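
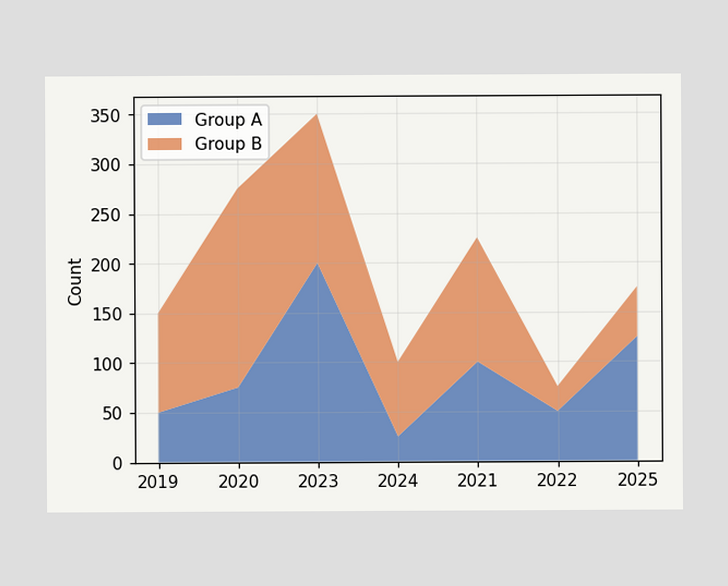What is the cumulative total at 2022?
75

The stacked total at 2022 reaches 75.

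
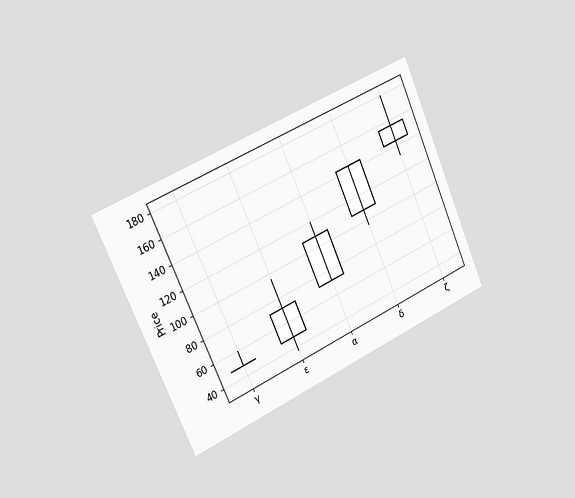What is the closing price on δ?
144

The chart is tilted about 24° counter-clockwise and viewed slightly from the left. The δ candle closes at 144.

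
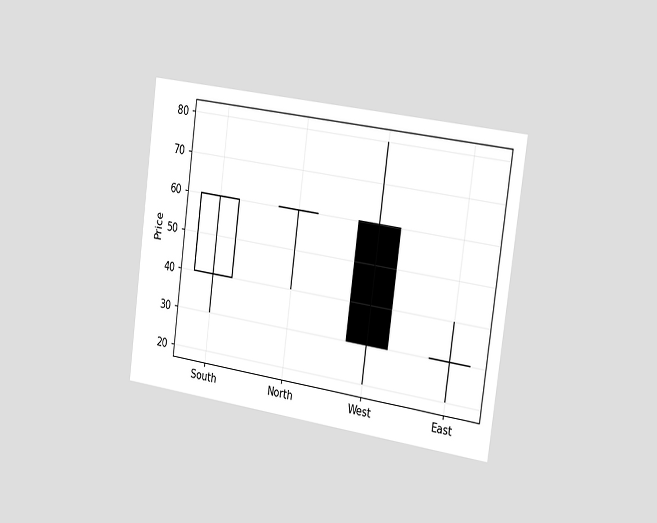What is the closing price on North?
60

The chart is tilted about 8° clockwise and viewed slightly from the right. The North candle closes at 60.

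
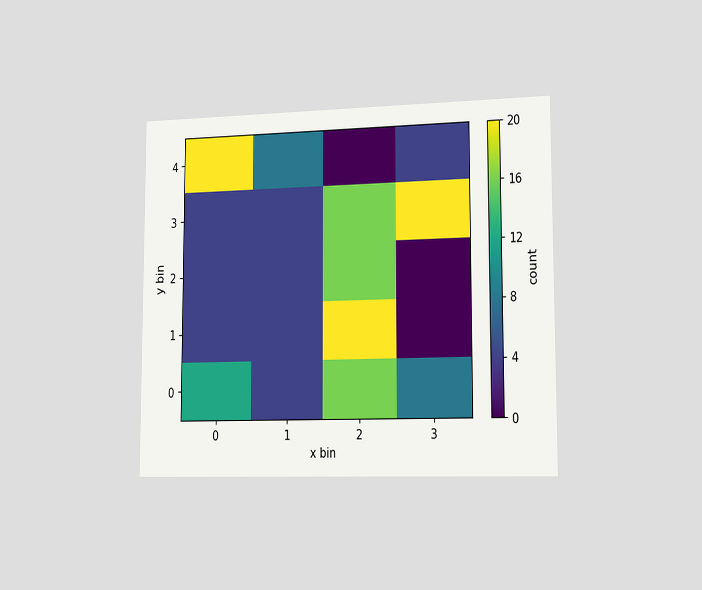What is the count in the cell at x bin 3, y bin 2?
0

The chart is viewed slightly from the right. Matching the cell (3, 2) against the colorbar gives 0.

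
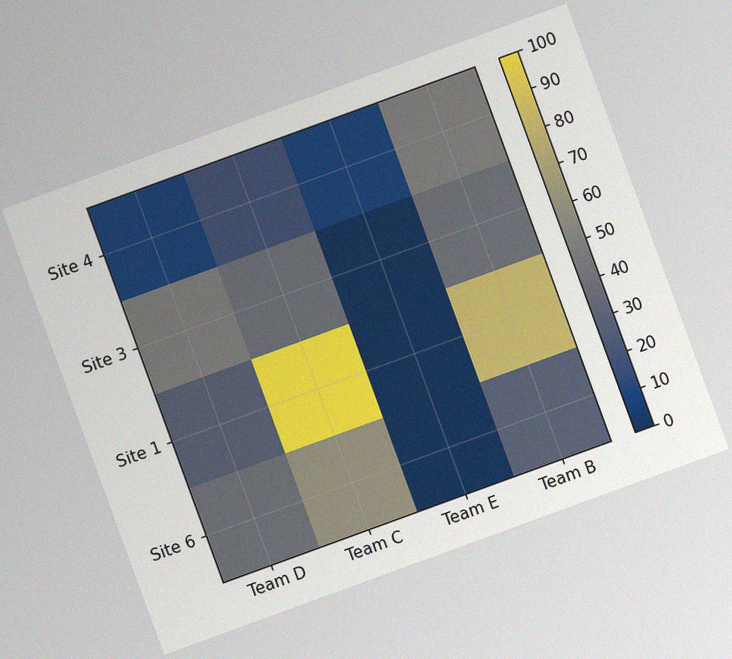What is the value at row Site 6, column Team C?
60

The chart is tilted about 20° counter-clockwise, with some photo noise. Matching cell (Site 6, Team C) against the colorbar gives 60.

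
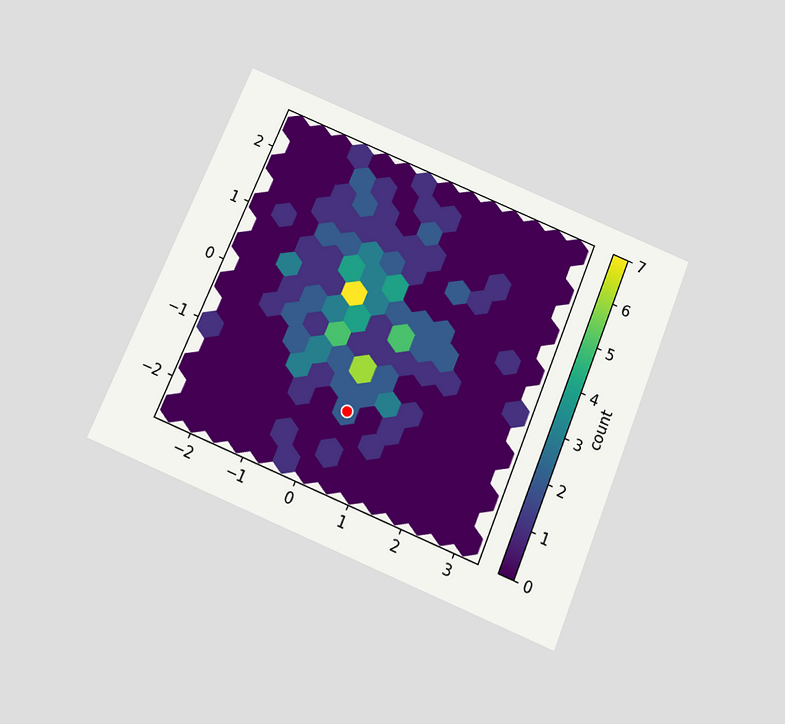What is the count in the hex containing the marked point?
2

The chart is tilted about 22° clockwise and viewed slightly from below. The marked hex reads 2 on the colorbar.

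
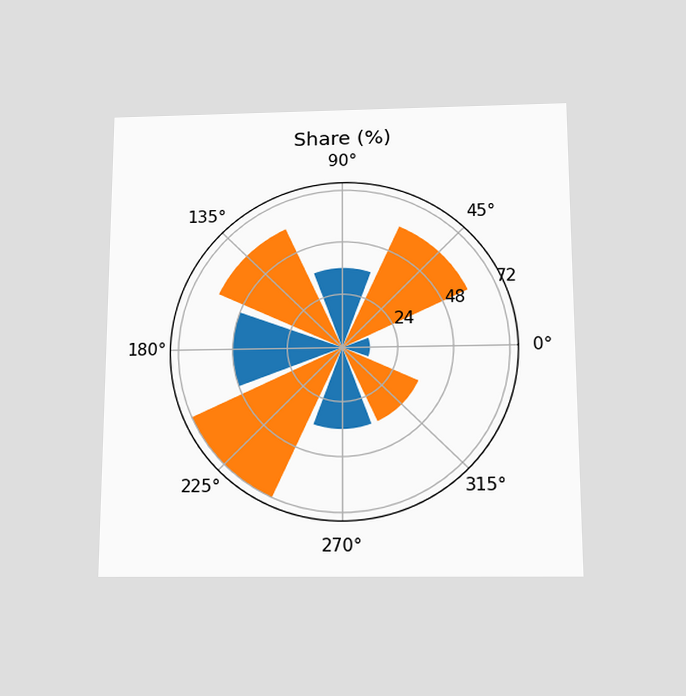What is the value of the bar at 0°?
The chart is viewed slightly from below. The bar at 0° reaches 12% on the radial axis.

12%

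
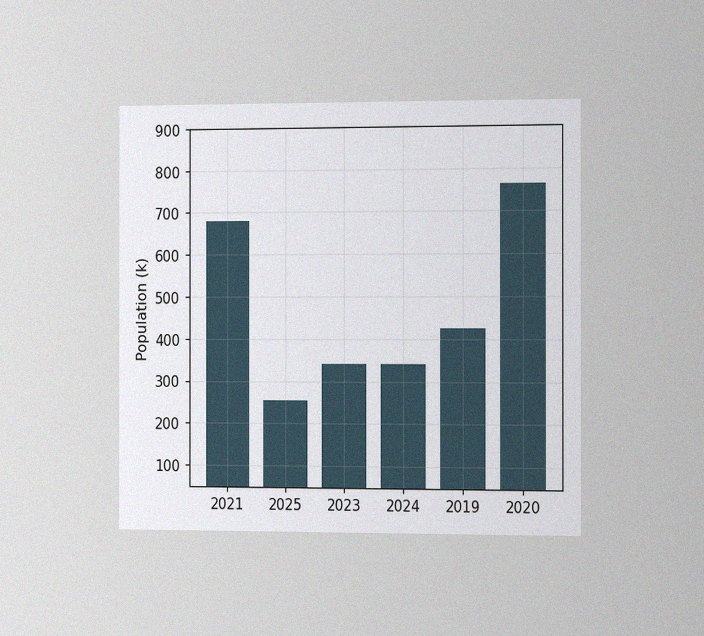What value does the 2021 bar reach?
680k

The chart is viewed slightly from the right, with some photo noise. Reading along the chart's y-axis, the 2021 bar reaches 680k.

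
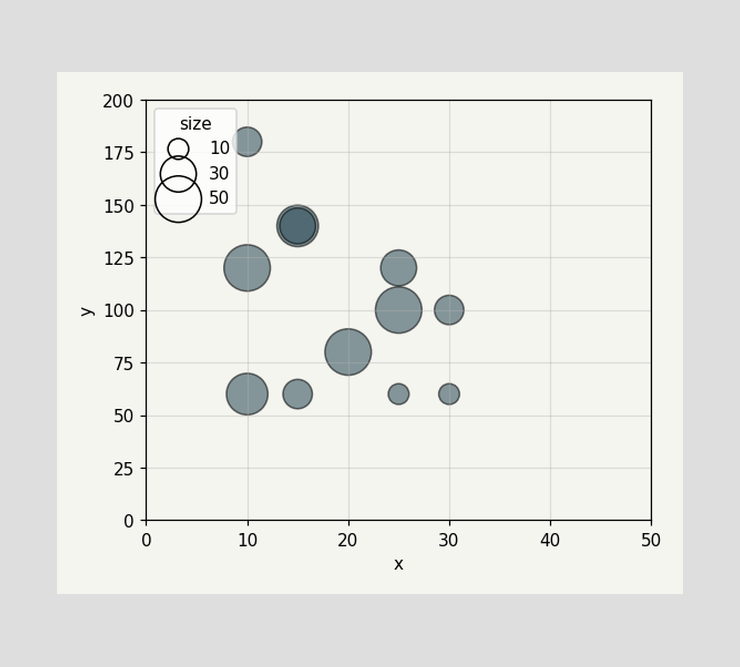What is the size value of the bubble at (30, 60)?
Matching the bubble at (30, 60) against the size legend gives 10.

10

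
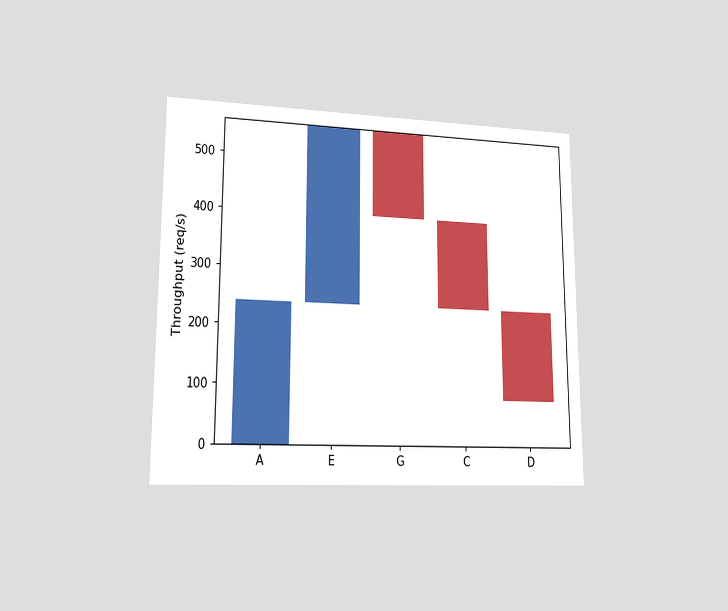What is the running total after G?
400req/s

The chart is viewed at a slight angle. After G the running total reaches 400req/s.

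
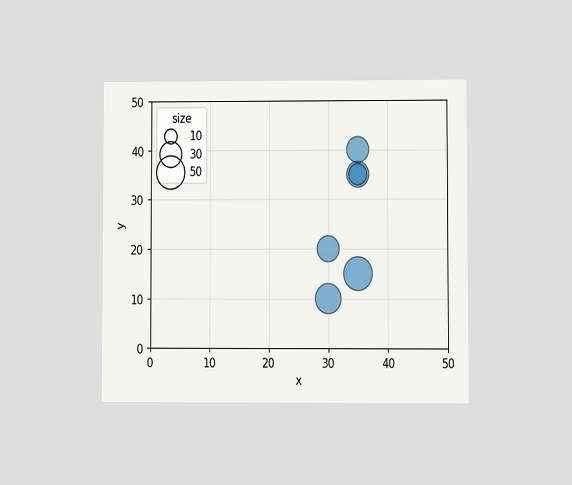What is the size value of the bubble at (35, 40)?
30

The chart is viewed at a slight angle. Matching the bubble at (35, 40) against the size legend gives 30.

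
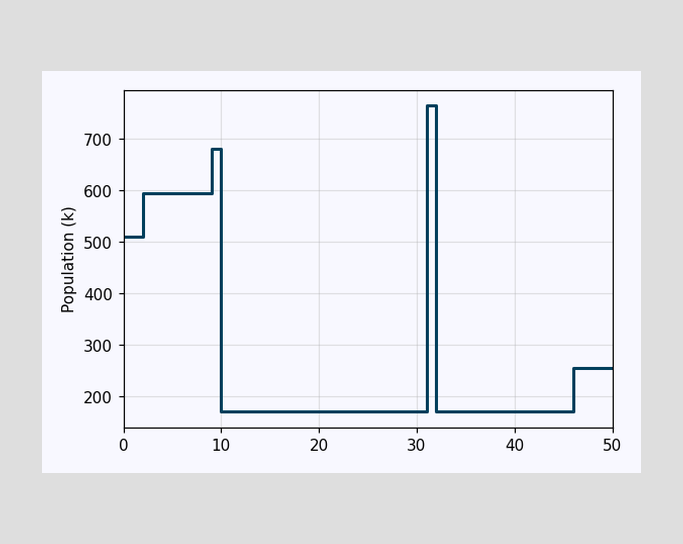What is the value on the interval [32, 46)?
170k

On [32, 46) the step sits at 170k.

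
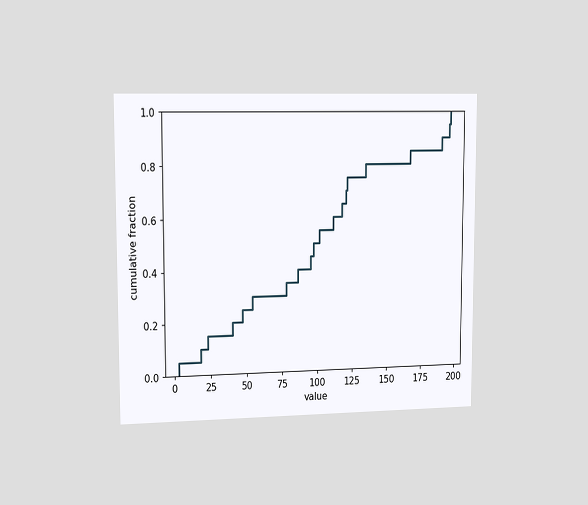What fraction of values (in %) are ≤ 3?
The chart is viewed slightly from the left. At x=3 the ECDF step is at 5%.

5%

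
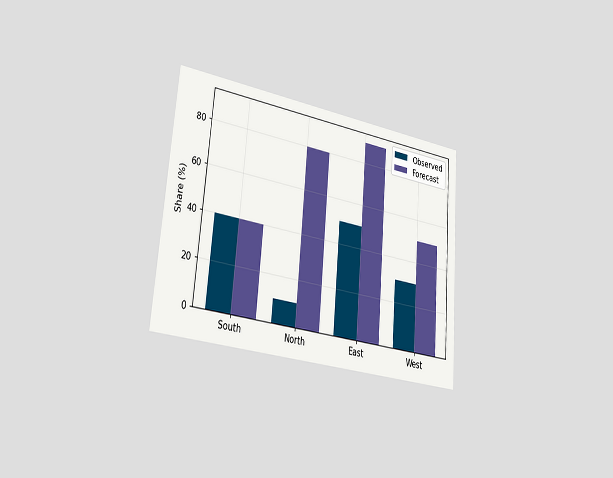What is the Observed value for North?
The chart is tilted about 5° clockwise and viewed slightly from the left. The Observed bar at North reaches 10% on the y-axis.

10%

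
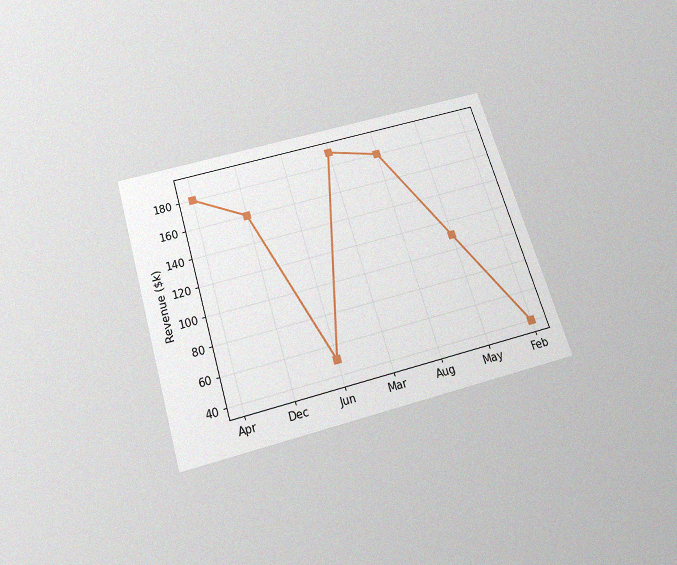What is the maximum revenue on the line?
$190k

The chart is tilted about 17° counter-clockwise and viewed slightly from below, with some photo noise. The highest point is at Mar, and reading across to the y-axis gives $190k.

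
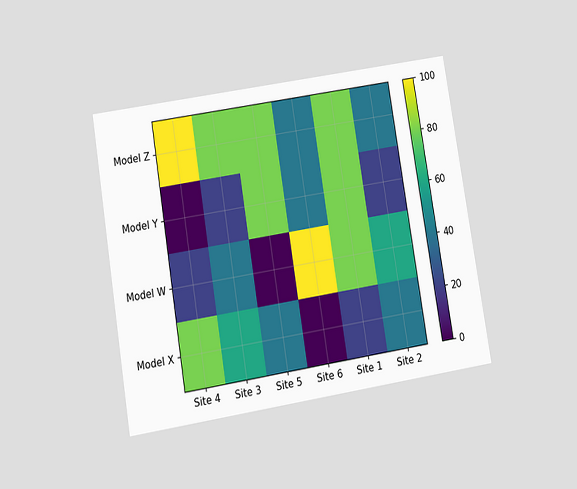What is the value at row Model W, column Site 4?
The chart is tilted about 9° counter-clockwise and viewed at a slight angle. Matching cell (Model W, Site 4) against the colorbar gives 20.

20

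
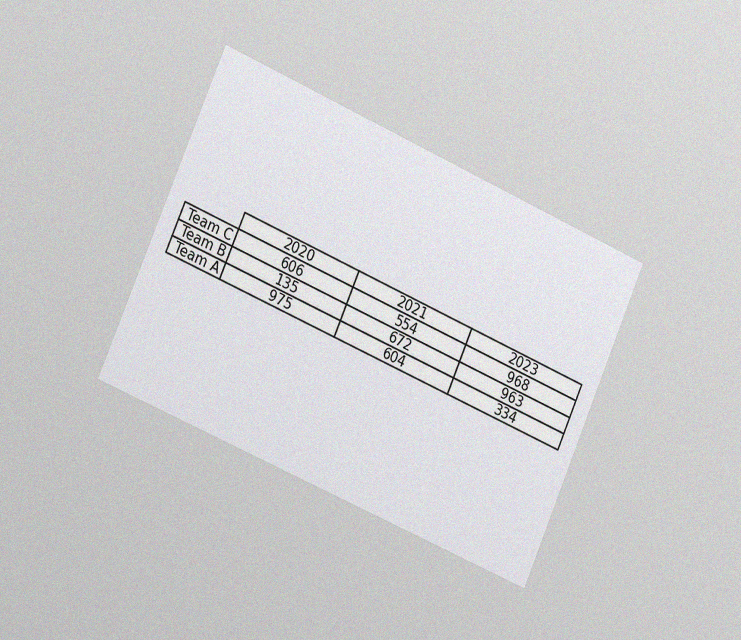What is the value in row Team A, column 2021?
The chart is tilted about 24° clockwise and viewed slightly from the left, with some photo noise. The (Team A, 2021) cell reads 604.

604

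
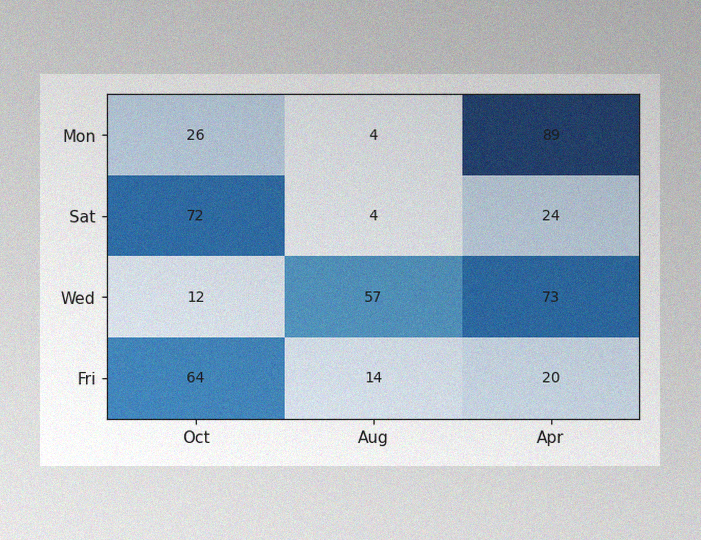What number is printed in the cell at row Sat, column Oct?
72

The image has some photo noise and uneven lighting. The (Sat, Oct) cell reads 72.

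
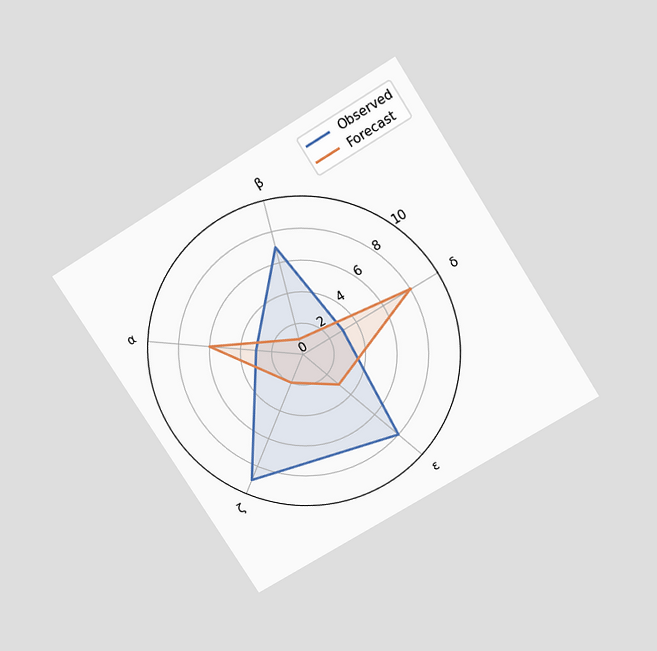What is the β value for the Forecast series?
The chart is tilted about 32° counter-clockwise and viewed slightly from above. On the β axis, Forecast reaches 1.

1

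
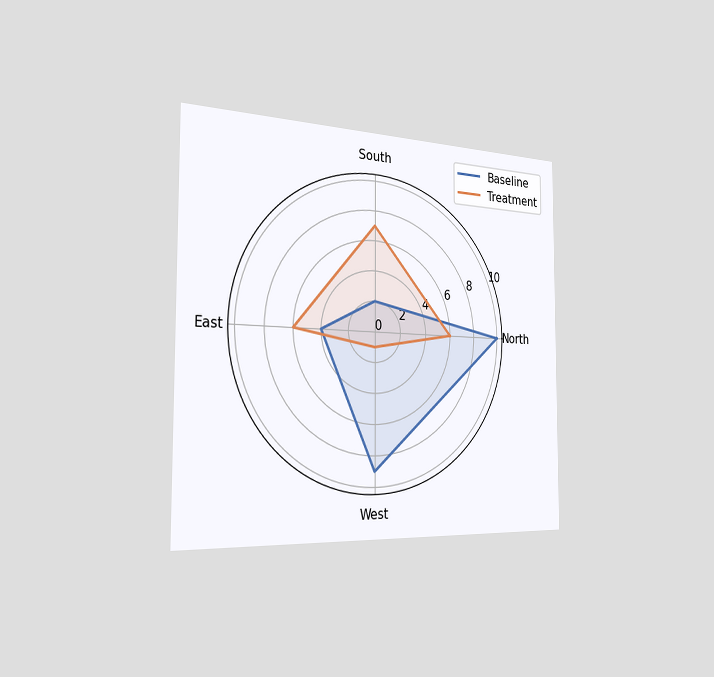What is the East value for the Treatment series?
6

The chart is viewed slightly from the left. On the East axis, Treatment reaches 6.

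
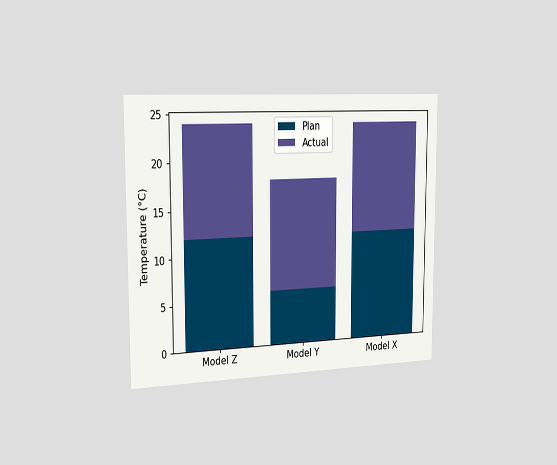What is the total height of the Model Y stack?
The chart is viewed slightly from the left. The Model Y stack's top reaches 18°C on the y-axis.

18°C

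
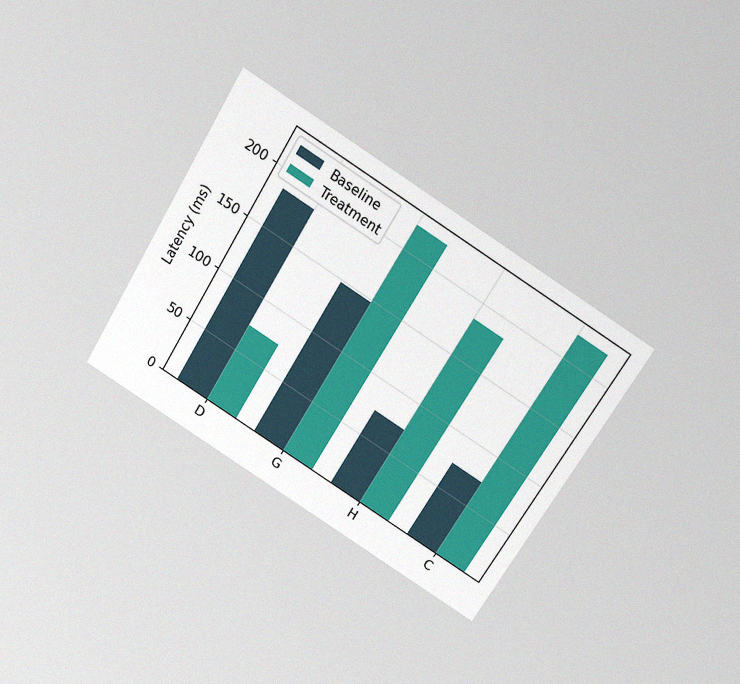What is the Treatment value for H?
185ms

The chart is tilted about 31° clockwise and viewed slightly from above, with some photo noise. The Treatment bar at H reaches 185ms on the y-axis.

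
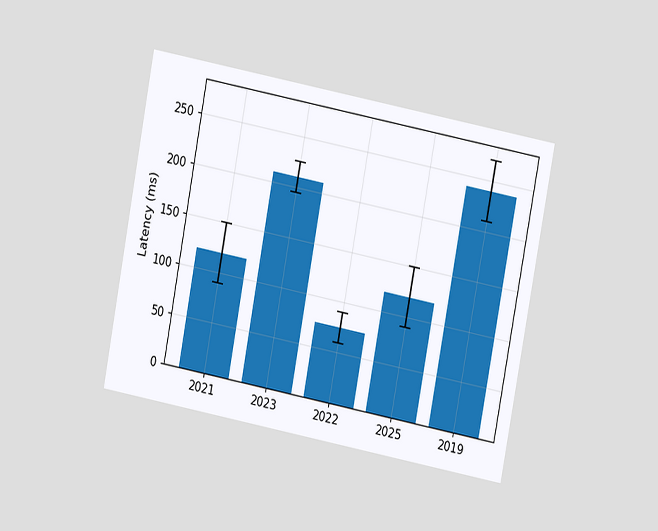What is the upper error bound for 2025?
The chart is tilted about 11° clockwise and viewed at a slight angle. The 2025 bar's upper whisker reaches 150ms.

150ms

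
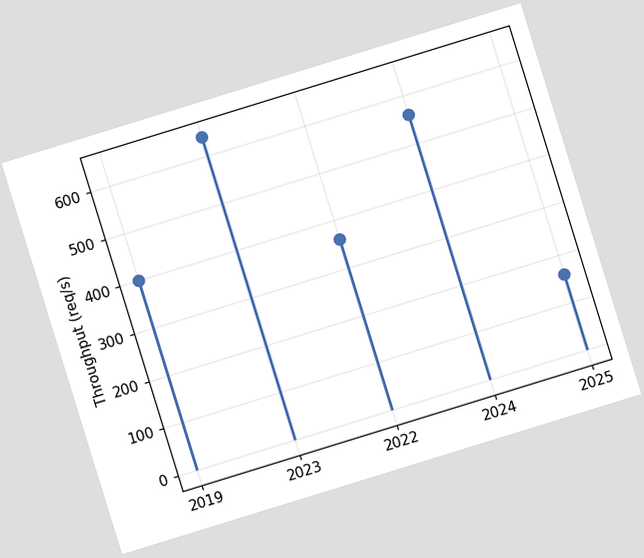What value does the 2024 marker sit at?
560req/s

The chart is tilted about 17° counter-clockwise. The 2024 marker sits at 560req/s.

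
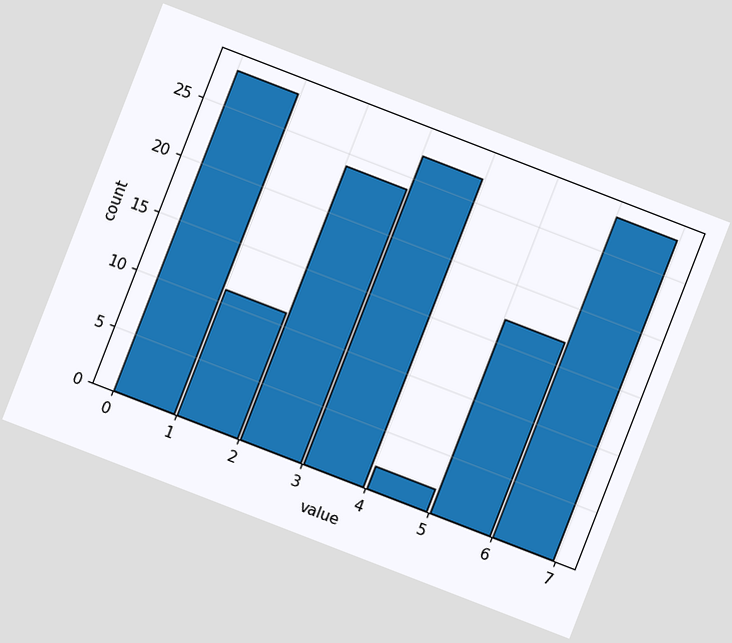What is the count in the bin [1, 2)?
The chart is tilted about 21° clockwise. The [1, 2) bin has height 11.

11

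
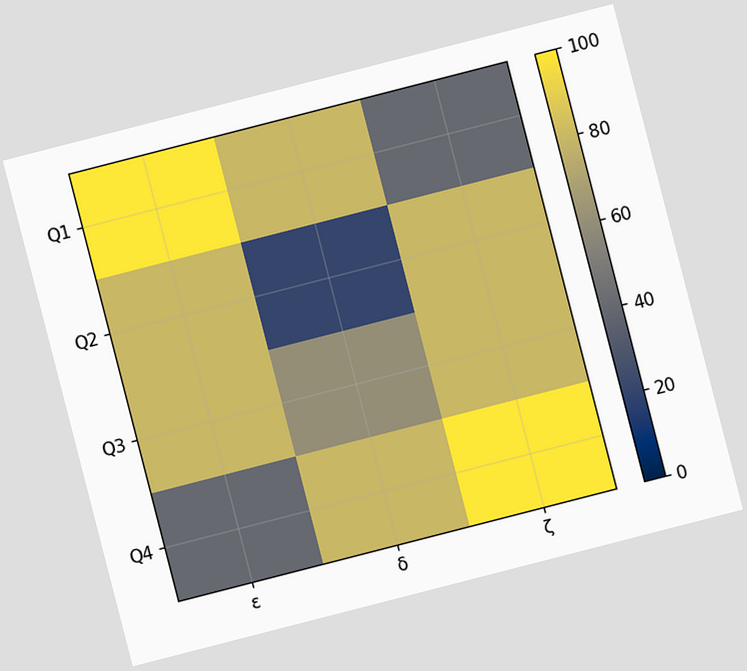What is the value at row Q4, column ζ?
The chart is tilted about 14° counter-clockwise. Matching cell (Q4, ζ) against the colorbar gives 100.

100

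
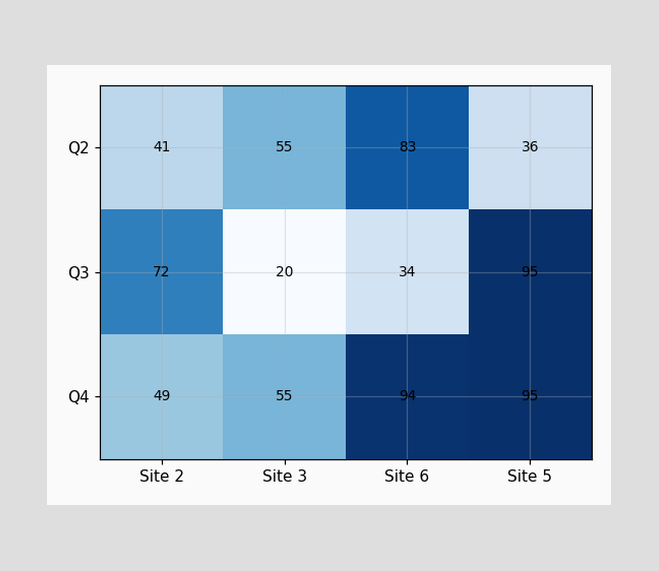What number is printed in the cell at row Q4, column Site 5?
The (Q4, Site 5) cell reads 95.

95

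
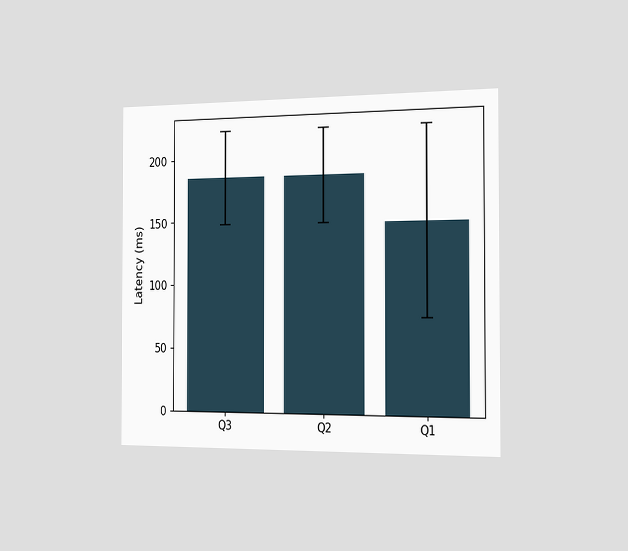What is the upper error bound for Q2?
222ms

The chart is viewed slightly from the right. The Q2 bar's upper whisker reaches 222ms.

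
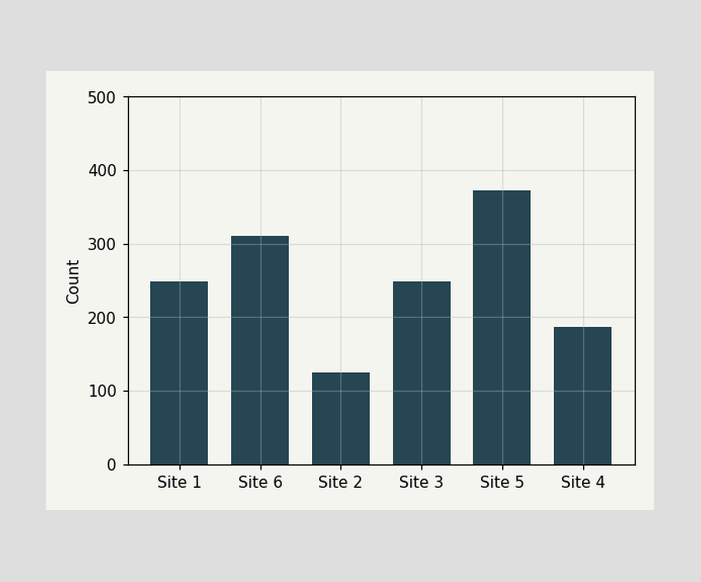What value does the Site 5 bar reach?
372

Reading along the chart's y-axis, the Site 5 bar reaches 372.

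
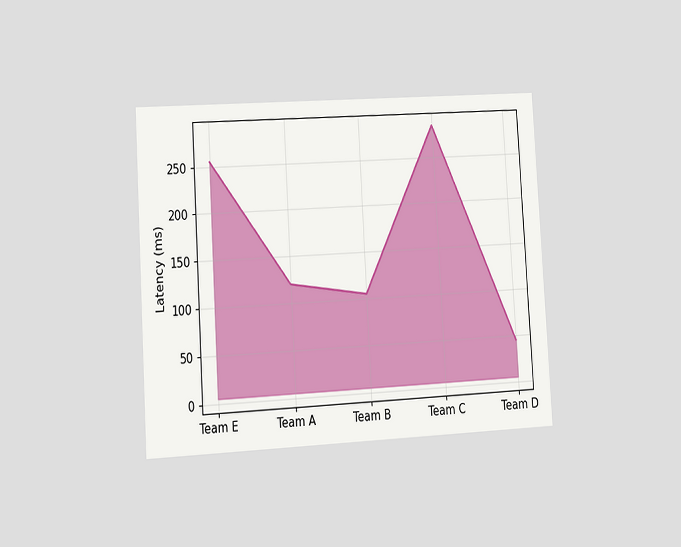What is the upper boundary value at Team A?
120ms

The chart is tilted about 3° counter-clockwise and viewed slightly from the left. At Team A the upper boundary is at 120ms.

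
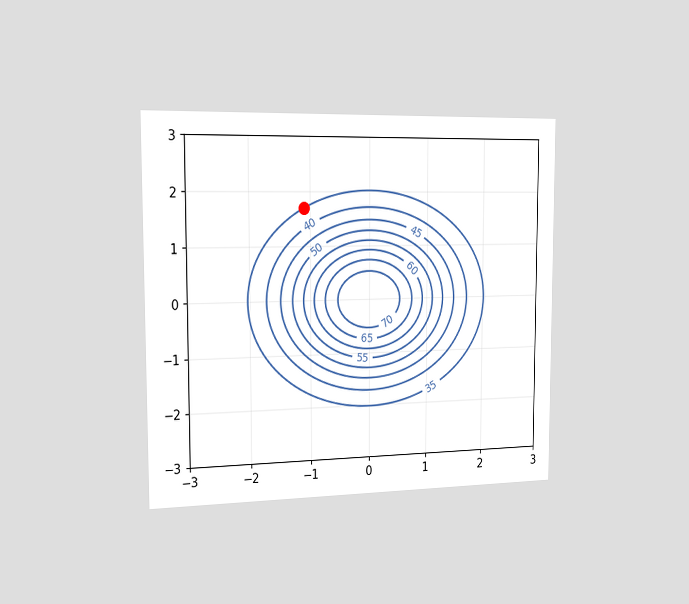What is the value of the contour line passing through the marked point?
The chart is viewed slightly from the left. The marked point sits on the contour labelled 35.

35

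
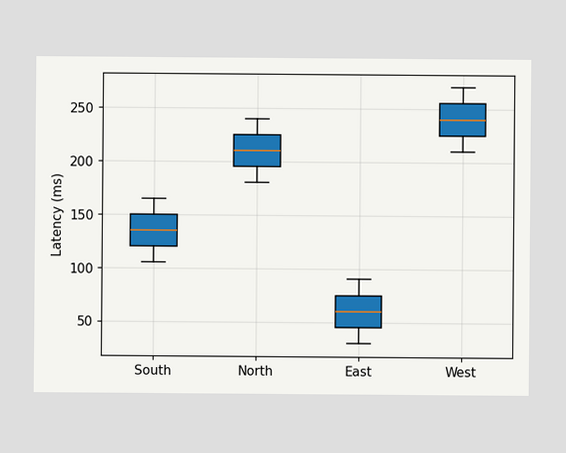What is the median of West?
The median line in the West box sits at 240ms.

240ms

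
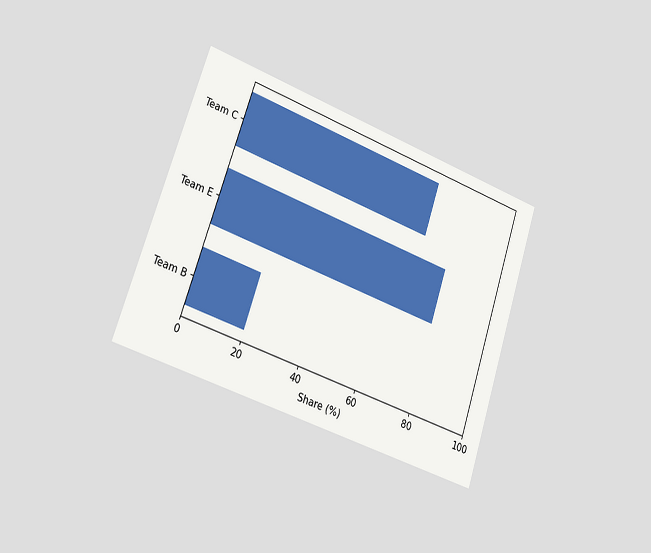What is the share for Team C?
The chart is tilted about 19° clockwise and viewed slightly from the left. Reading along the chart's x-axis, the Team C bar reaches 70%.

70%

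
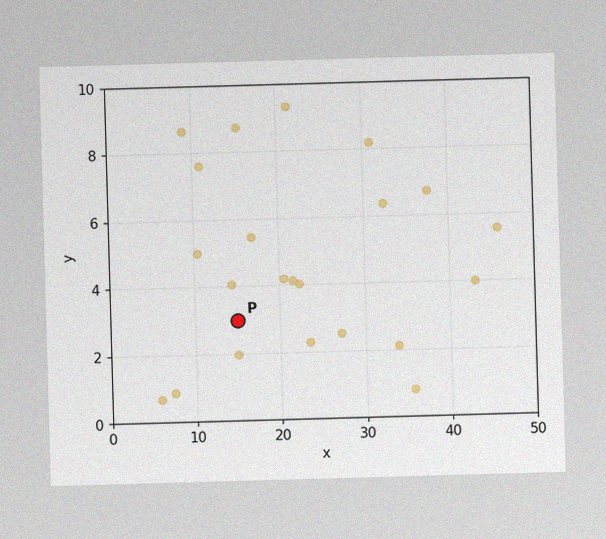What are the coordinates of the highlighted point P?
(15, 3)

The image has some photo noise and uneven lighting. Following the gridlines from P to each axis, P sits at (15, 3).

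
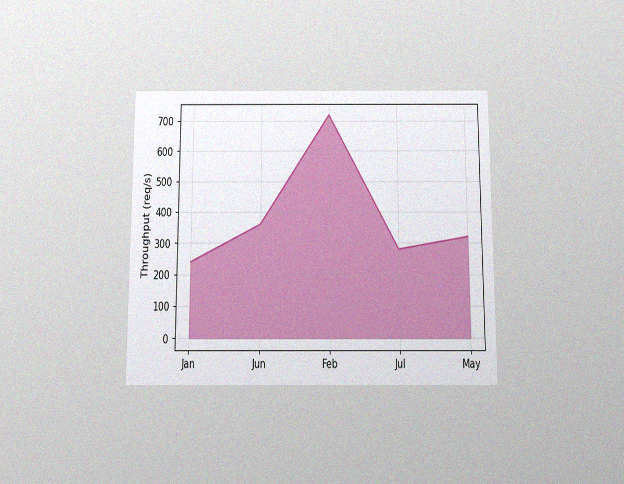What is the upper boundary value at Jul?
The chart is viewed slightly from below, with some photo noise. At Jul the upper boundary is at 280req/s.

280req/s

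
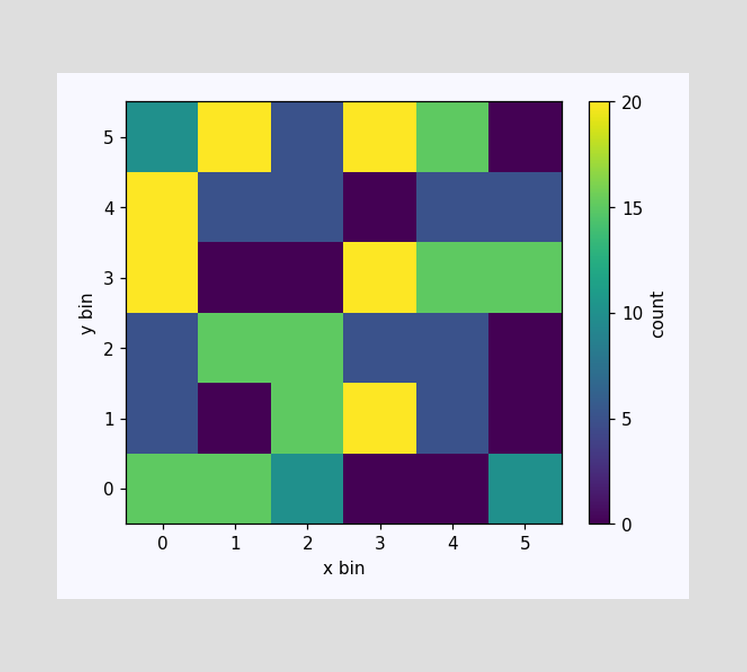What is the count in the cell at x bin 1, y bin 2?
Matching the cell (1, 2) against the colorbar gives 15.

15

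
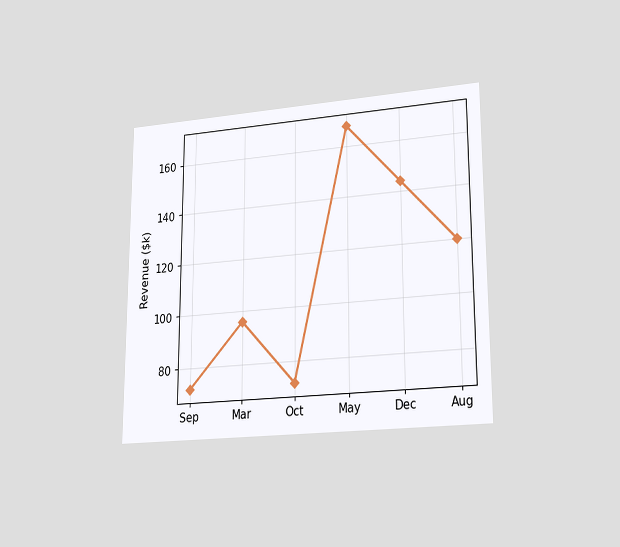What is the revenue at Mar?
$96k

The chart is viewed at a slight angle. At Mar, the line is at $96k.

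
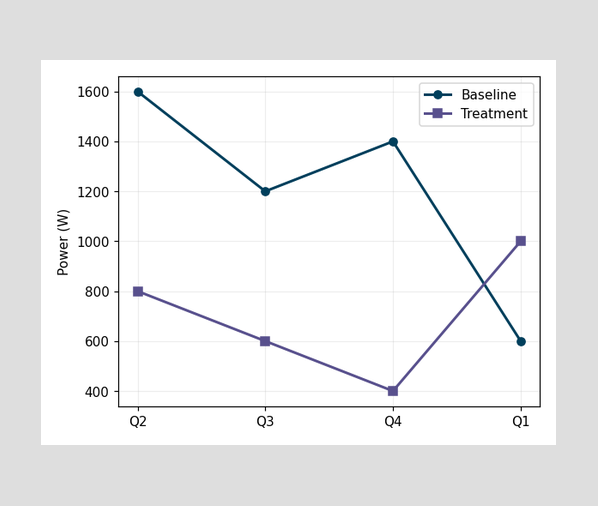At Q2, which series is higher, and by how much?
At Q2, Baseline sits above the other line by 800W.

Baseline, by 800W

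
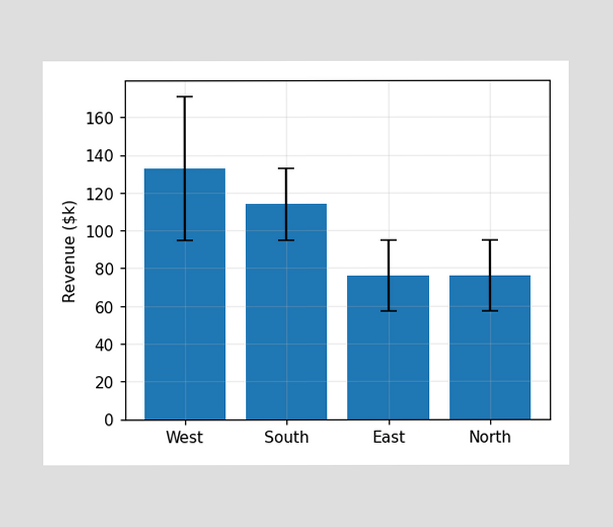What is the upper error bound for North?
$95k

The North bar's upper whisker reaches $95k.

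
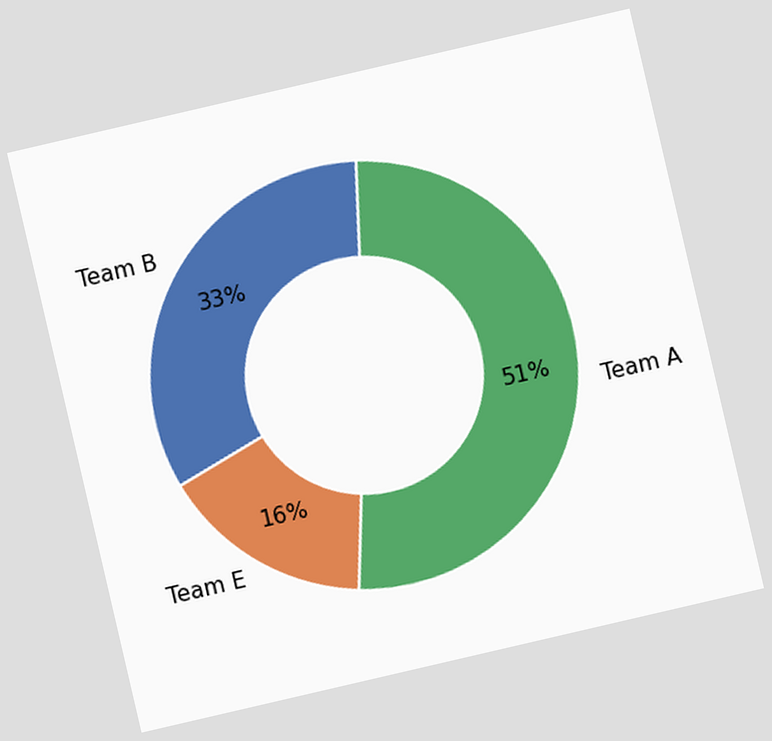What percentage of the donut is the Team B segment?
33%

The chart is tilted about 13° counter-clockwise. The Team B segment takes up 33% of the ring.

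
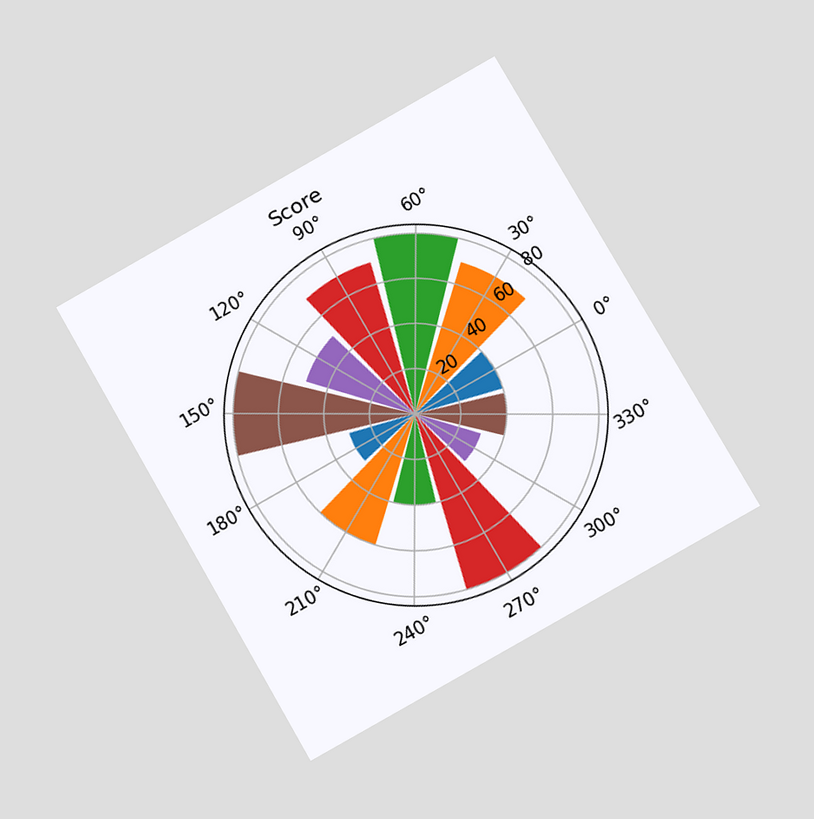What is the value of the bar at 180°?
The chart is tilted about 30° counter-clockwise and viewed at a slight angle. The bar at 180° reaches 30 on the radial axis.

30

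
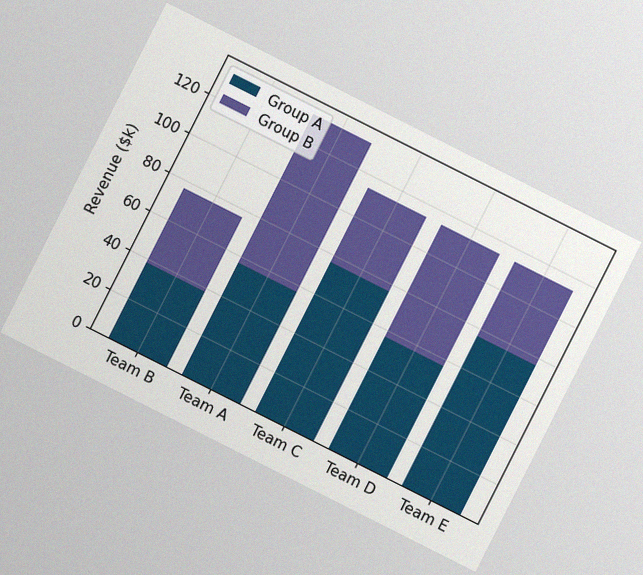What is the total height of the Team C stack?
The chart is tilted about 27° clockwise, with some photo noise. The Team C stack's top reaches $114k on the y-axis.

$114k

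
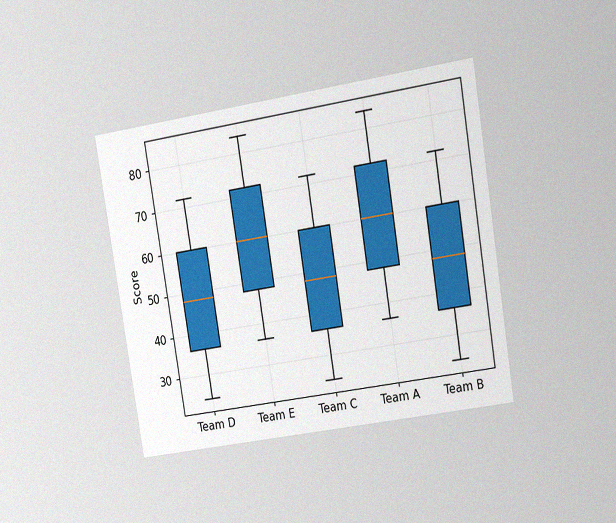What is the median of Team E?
The chart is tilted about 9° counter-clockwise and viewed at a slight angle, with some photo noise. The median line in the Team E box sits at 60.

60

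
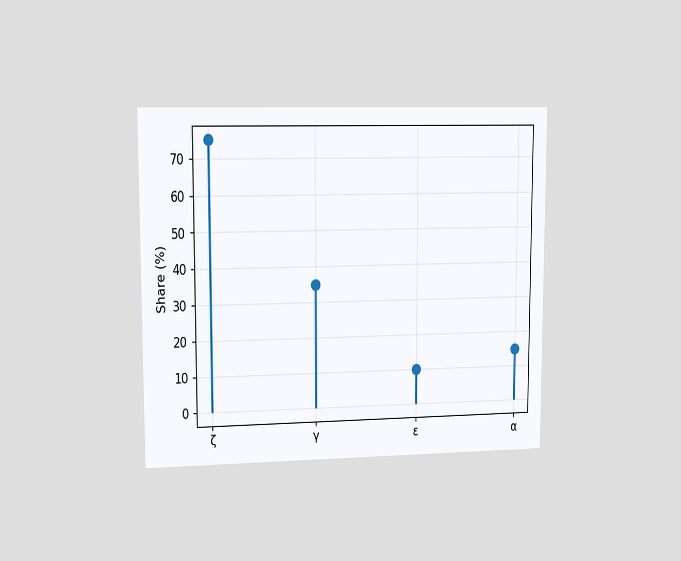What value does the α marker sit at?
The chart is viewed slightly from the left. The α marker sits at 15%.

15%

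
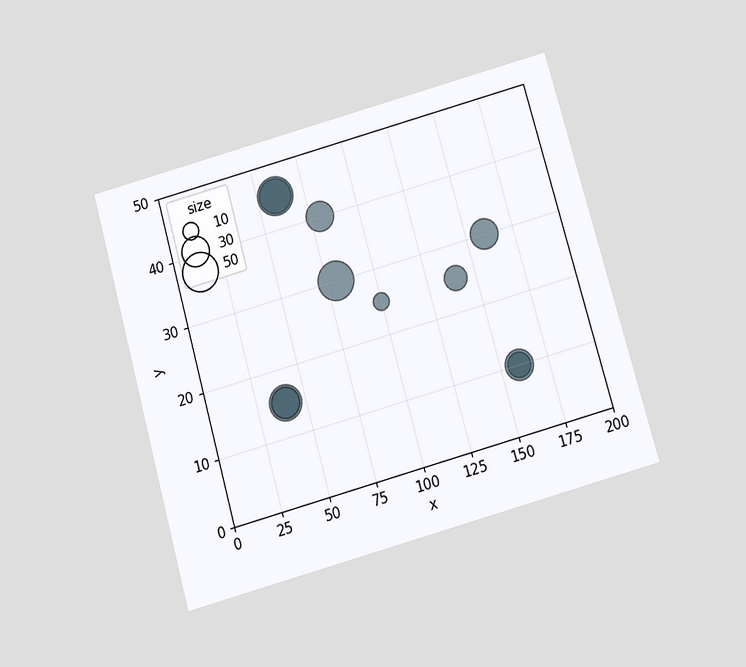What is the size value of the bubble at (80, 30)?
50

The chart is tilted about 16° counter-clockwise and viewed slightly from below. Matching the bubble at (80, 30) against the size legend gives 50.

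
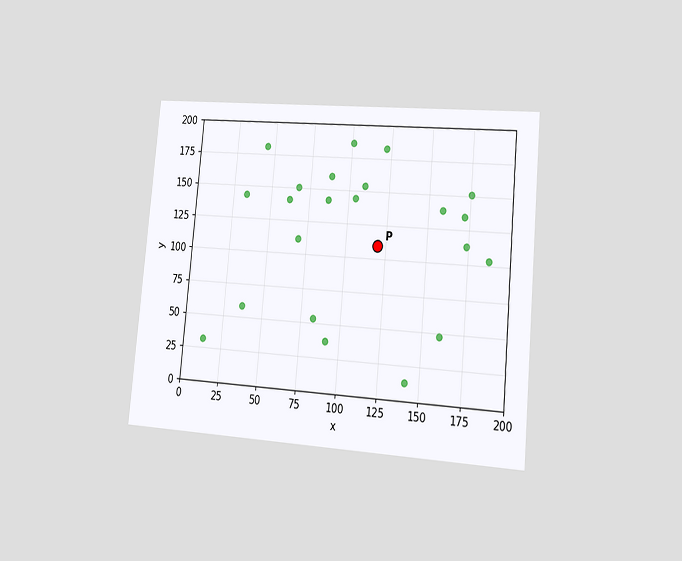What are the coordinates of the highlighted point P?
(120, 110)

The chart is tilted about 5° clockwise and viewed slightly from the right. Following the gridlines from P to each axis, P sits at (120, 110).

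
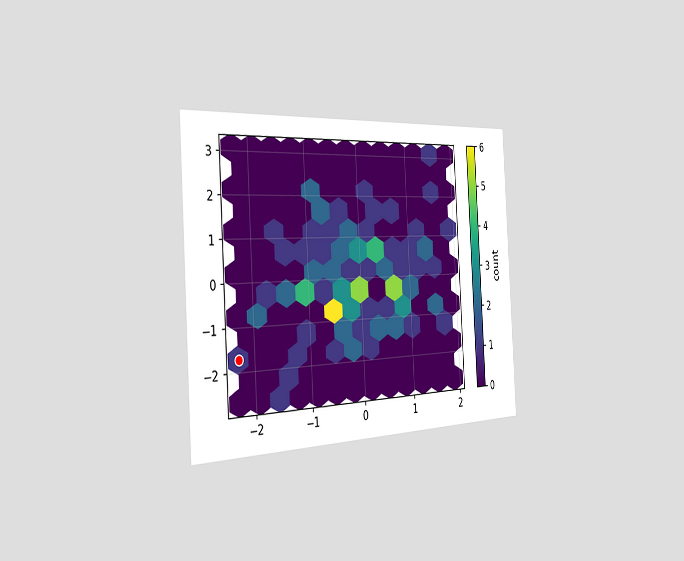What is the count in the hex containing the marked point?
1

The chart is tilted about 3° counter-clockwise and viewed slightly from the left. The marked hex reads 1 on the colorbar.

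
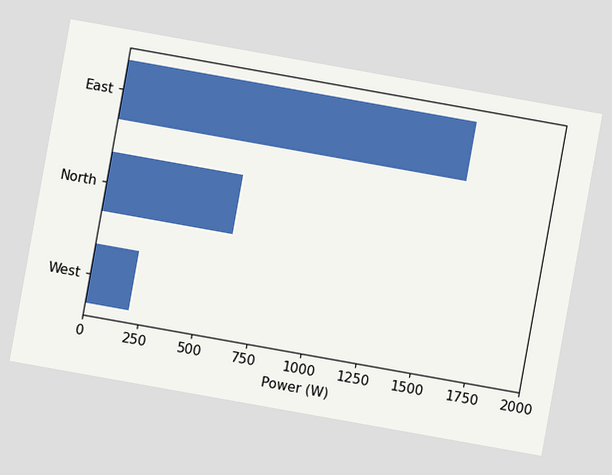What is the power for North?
600W

The chart is tilted about 10° clockwise. Reading along the chart's x-axis, the North bar reaches 600W.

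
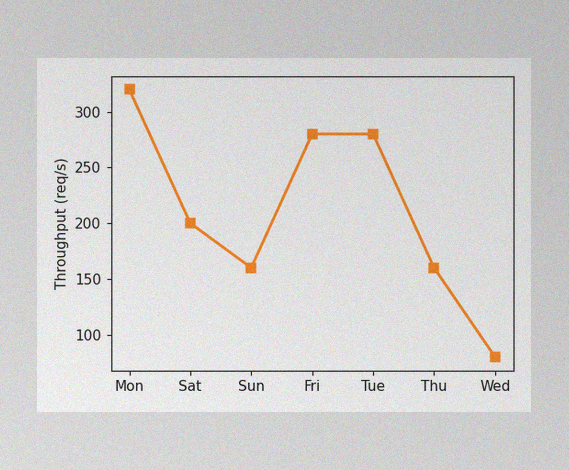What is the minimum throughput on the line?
The image has some photo noise and uneven lighting. The lowest point is at Wed, and reading across to the y-axis gives 80req/s.

80req/s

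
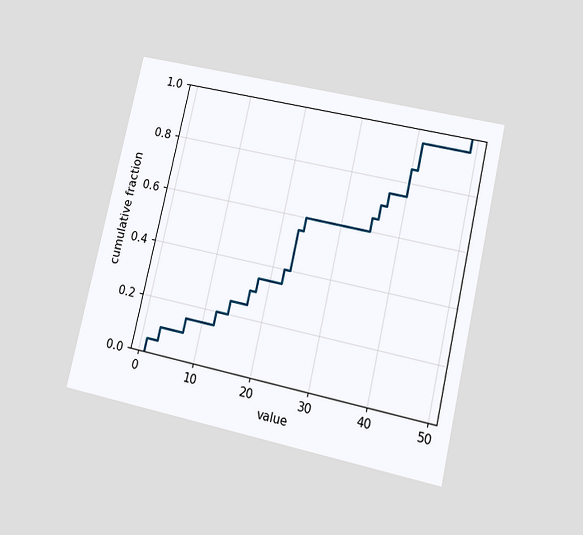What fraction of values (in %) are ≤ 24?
The chart is tilted about 13° clockwise and viewed at a slight angle. At x=24 the ECDF step is at 60%.

60%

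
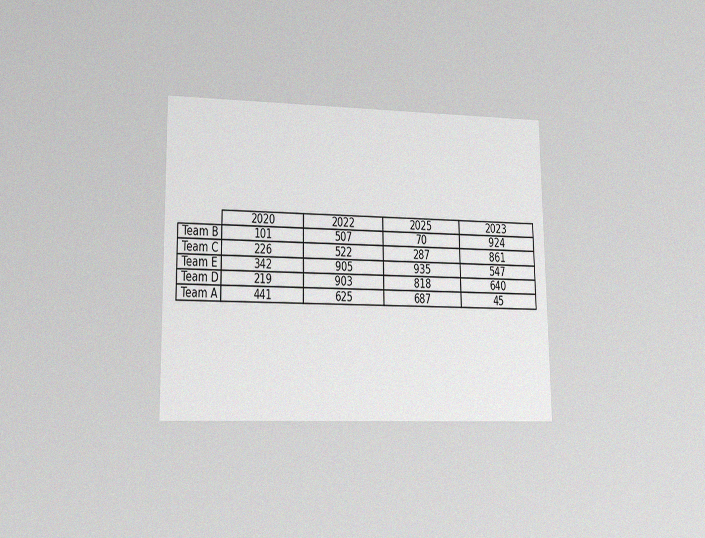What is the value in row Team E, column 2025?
935

The chart is viewed at a slight angle, with some photo noise. The (Team E, 2025) cell reads 935.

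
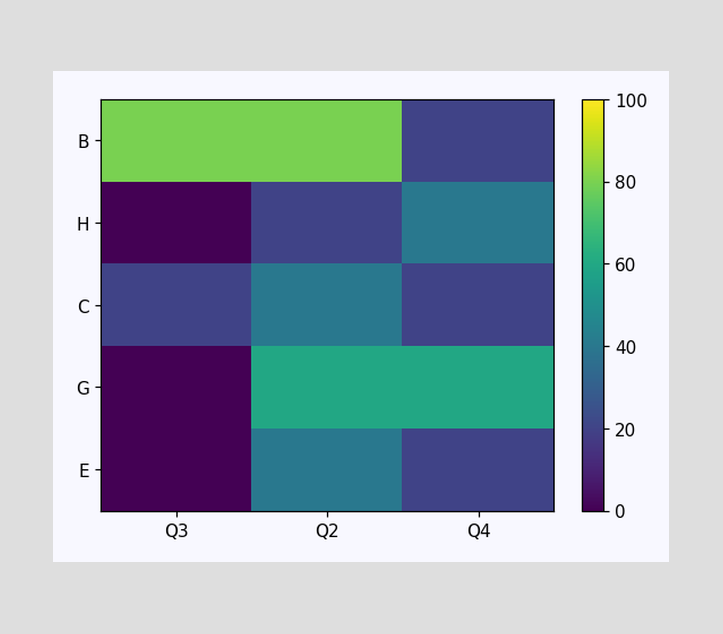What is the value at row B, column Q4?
20

Matching cell (B, Q4) against the colorbar gives 20.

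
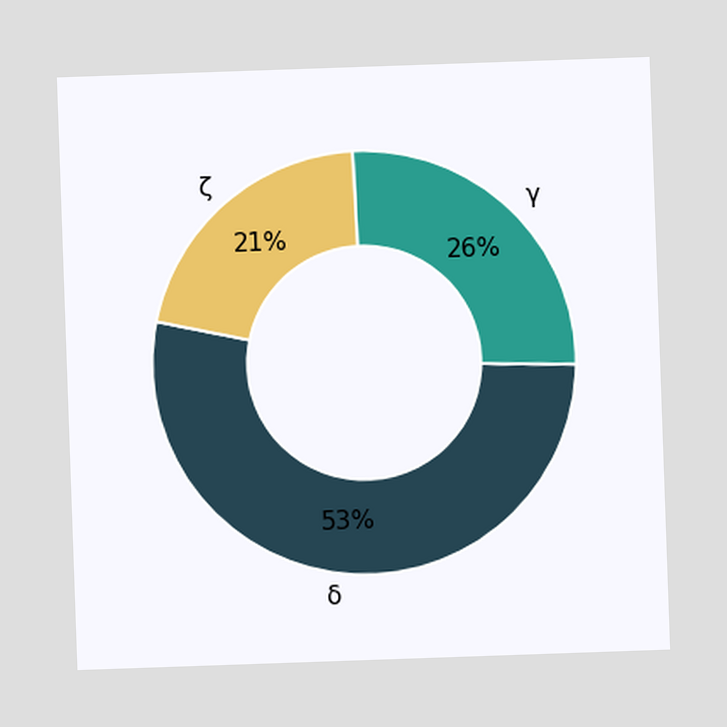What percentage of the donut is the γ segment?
26%

The γ segment takes up 26% of the ring.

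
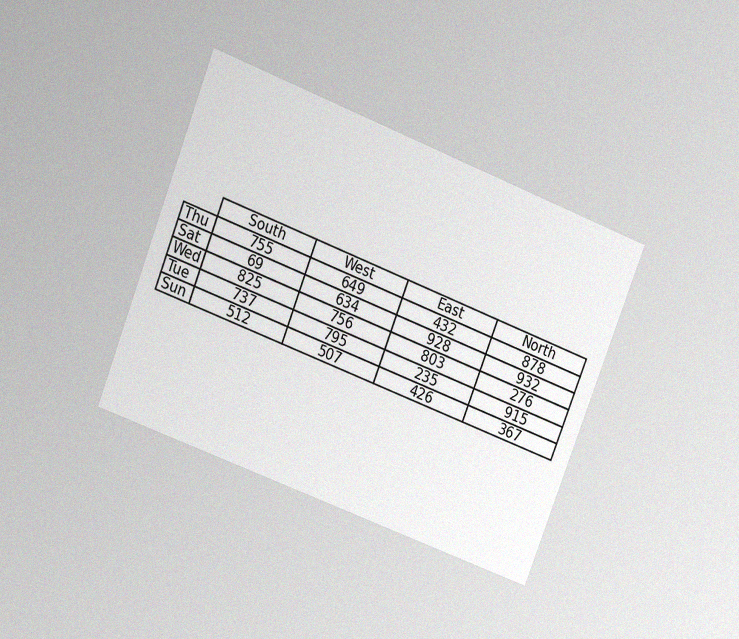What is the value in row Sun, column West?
The chart is tilted about 21° clockwise and viewed at a slight angle, with some photo noise. The (Sun, West) cell reads 507.

507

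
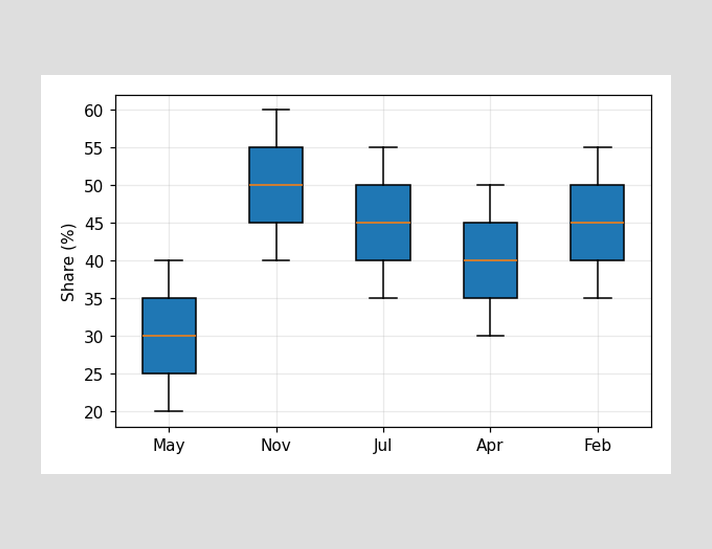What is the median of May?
30%

The median line in the May box sits at 30%.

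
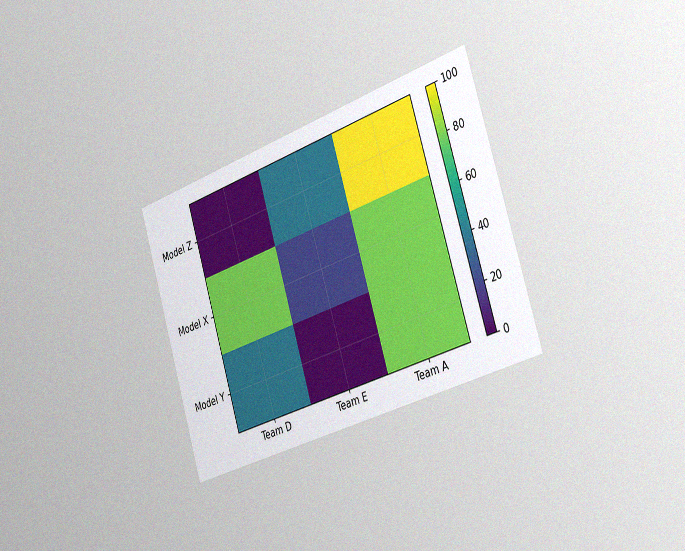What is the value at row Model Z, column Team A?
The chart is tilted about 18° counter-clockwise and viewed slightly from the right, with some photo noise. Matching cell (Model Z, Team A) against the colorbar gives 100.

100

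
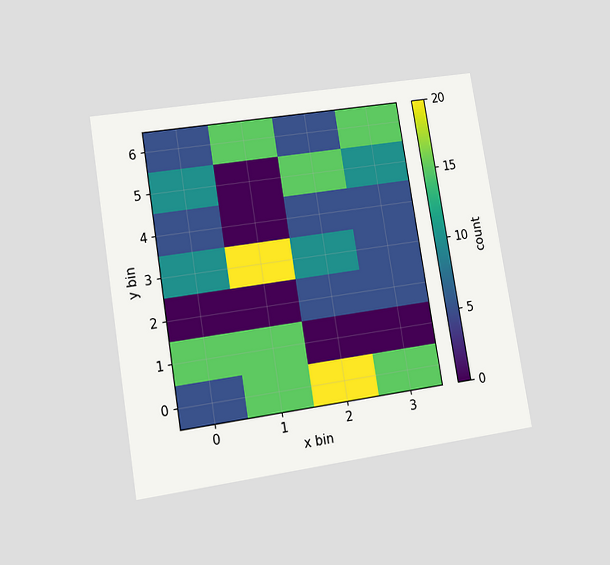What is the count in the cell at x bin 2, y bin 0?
20

The chart is tilted about 9° counter-clockwise and viewed at a slight angle. Matching the cell (2, 0) against the colorbar gives 20.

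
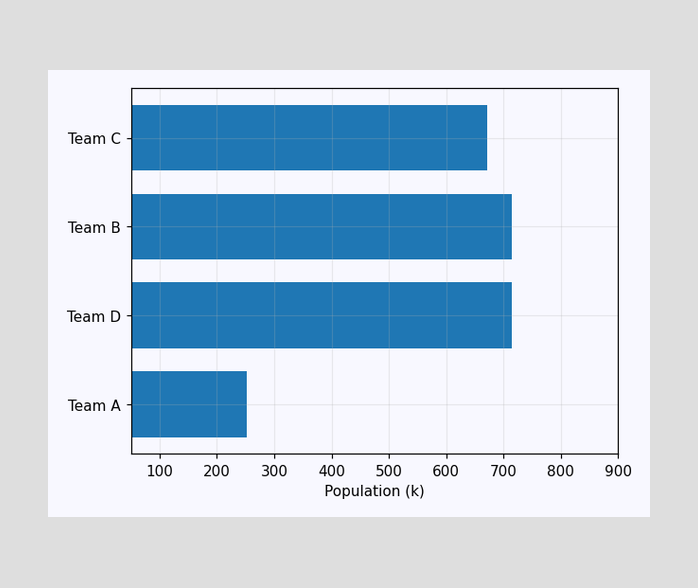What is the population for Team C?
672k

Reading along the chart's x-axis, the Team C bar reaches 672k.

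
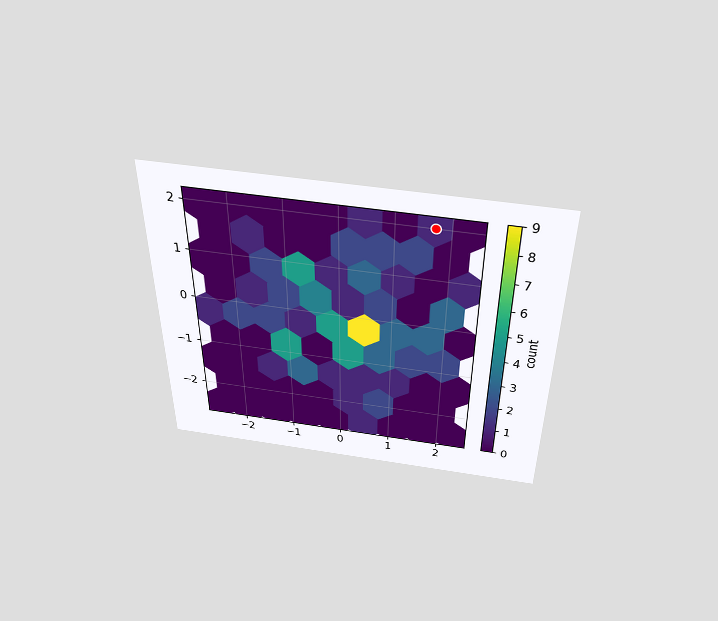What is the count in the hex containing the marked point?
The chart is viewed slightly from above. The marked hex reads 1 on the colorbar.

1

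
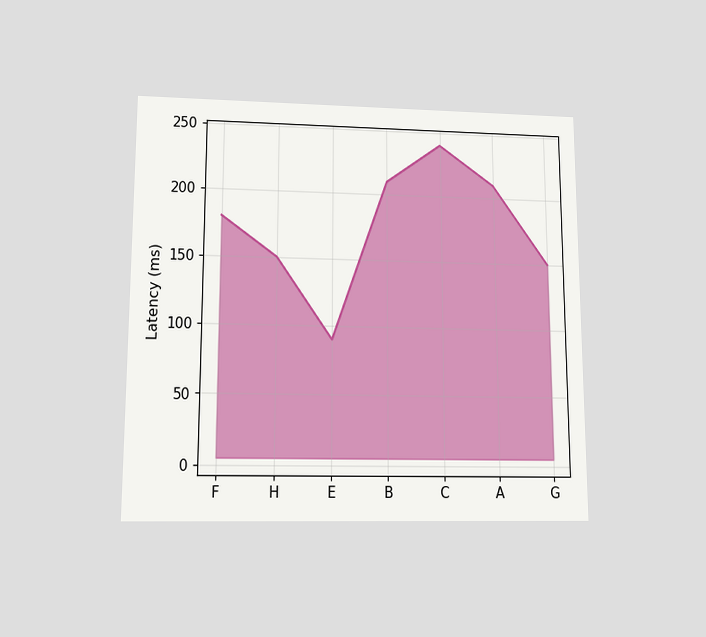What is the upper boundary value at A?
210ms

The chart is viewed slightly from below. At A the upper boundary is at 210ms.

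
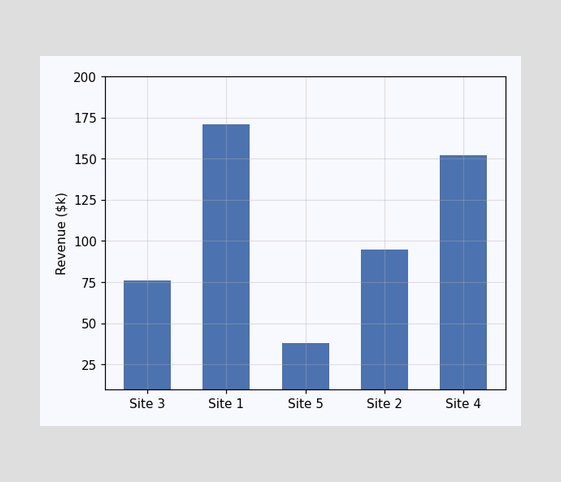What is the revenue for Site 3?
Reading along the chart's y-axis, the Site 3 bar reaches $76k.

$76k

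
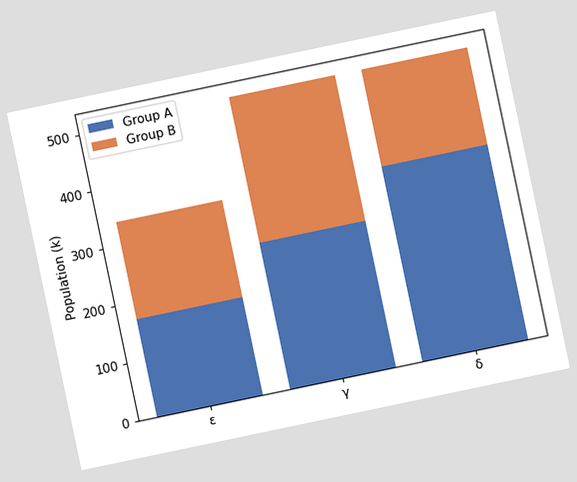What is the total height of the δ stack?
510k

The chart is tilted about 12° counter-clockwise. The δ stack's top reaches 510k on the y-axis.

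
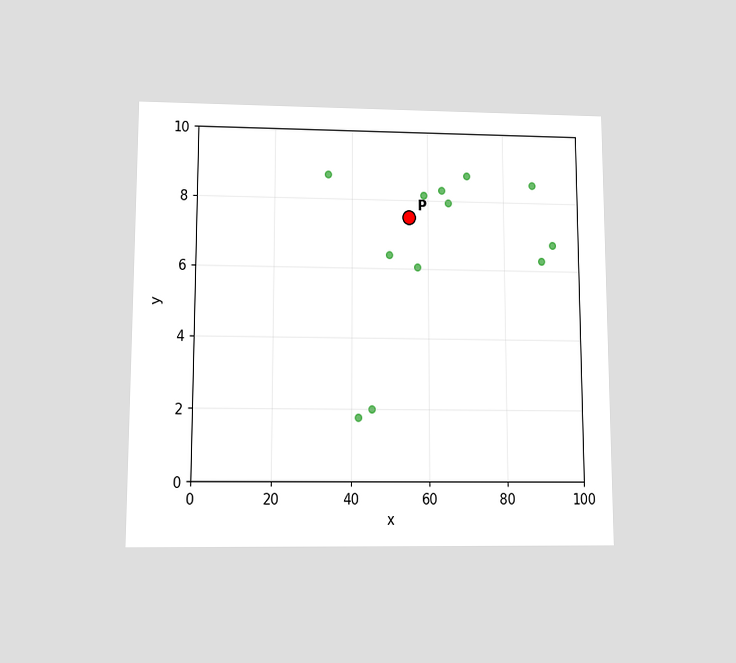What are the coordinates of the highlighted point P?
The chart is viewed slightly from below. Following the gridlines from P to each axis, P sits at (55, 7.5).

(55, 7.5)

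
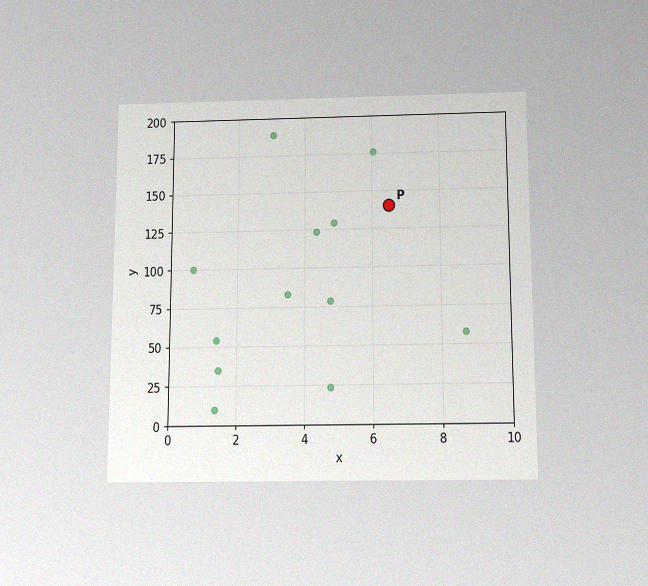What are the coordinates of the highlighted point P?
The chart is viewed slightly from below, with some photo noise. Following the gridlines from P to each axis, P sits at (6.5, 140).

(6.5, 140)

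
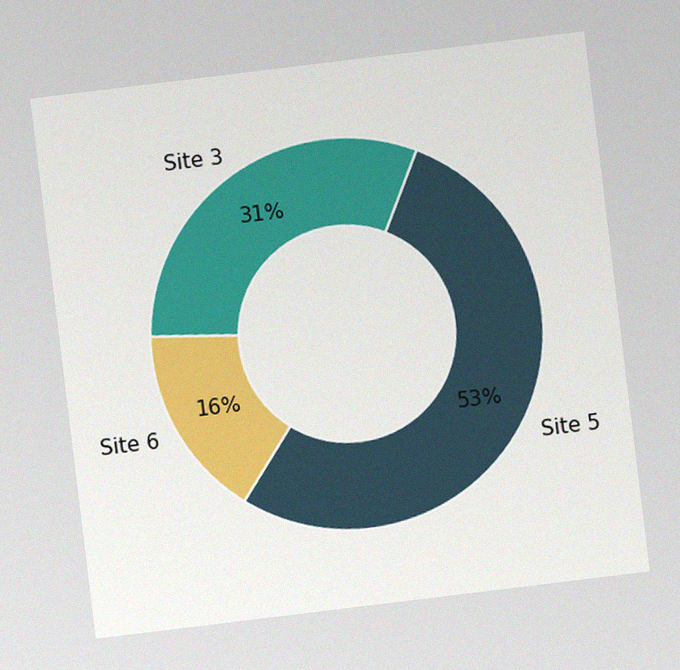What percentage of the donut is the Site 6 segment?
16%

The chart is tilted about 7° counter-clockwise, with some photo noise. The Site 6 segment takes up 16% of the ring.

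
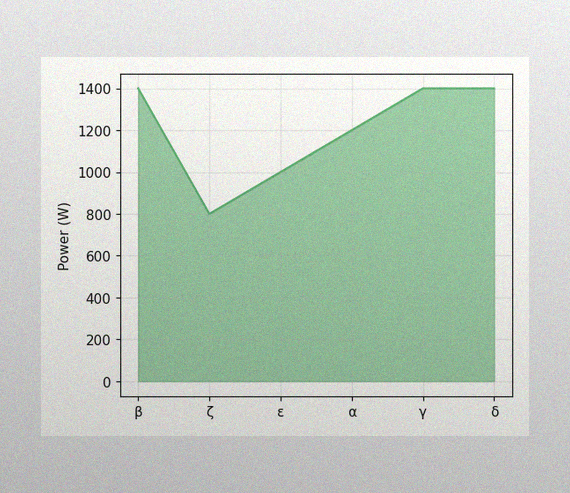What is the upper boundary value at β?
1400W

The image has some photo noise and uneven lighting. At β the upper boundary is at 1400W.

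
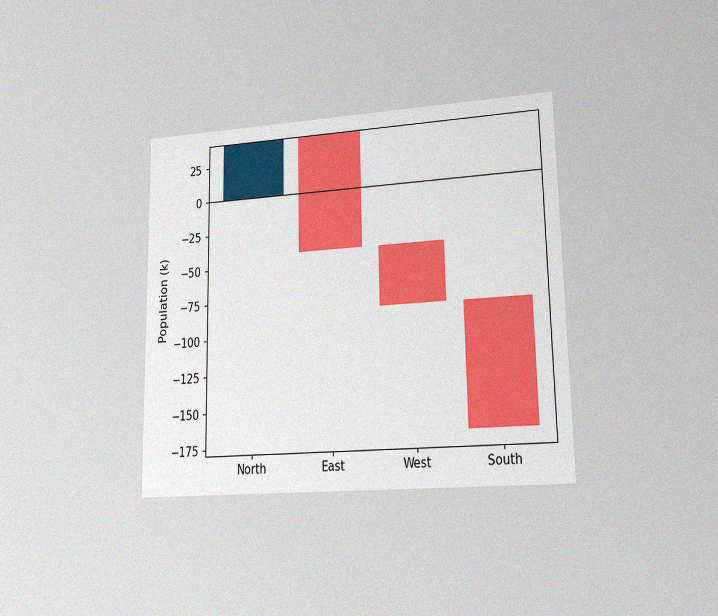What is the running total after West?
-84k

The chart is viewed at a slight angle, with some photo noise. After West the running total reaches -84k.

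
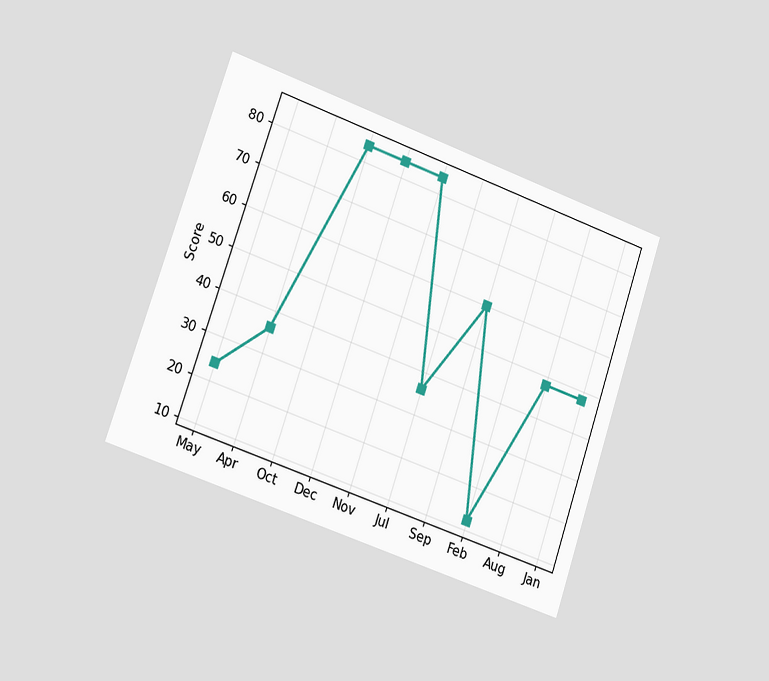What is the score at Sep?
The chart is tilted about 19° clockwise and viewed slightly from the left. At Sep, the line is at 60.

60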